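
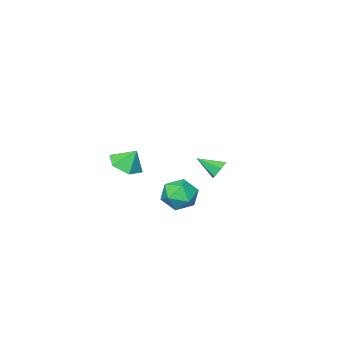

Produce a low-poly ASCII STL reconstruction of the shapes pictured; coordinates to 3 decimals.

solid 
facet normal -0.494 0.721 -0.486
outer loop
vertex -3.876 -1.417 -1.336
vertex -4.2 -1.206 -0.694
vertex -3.548 -0.9 -0.903
endloop
endfacet
facet normal 0.881 -0.201 -0.428
outer loop
vertex -3.876 -1.417 -1.336
vertex -3.548 -0.9 -0.903
vertex -3.4 -2.374 0.094
endloop
endfacet
facet normal -0.494 0.722 -0.485
outer loop
vertex -3.548 -0.9 -0.903
vertex -4.2 -1.206 -0.694
vertex -3.871 -0.689 -0.26
endloop
endfacet
facet normal 0.885 0.319 0.340
outer loop
vertex -3.548 -0.9 -0.903
vertex -3.871 -0.689 -0.26
vertex -3.4 -2.374 0.094
endloop
endfacet
facet normal -0.493 0.722 -0.486
outer loop
vertex -3.871 -0.689 -0.26
vertex -4.2 -1.206 -0.694
vertex -4.524 -0.994 -0.051
endloop
endfacet
facet normal 0.186 0.252 0.950
outer loop
vertex -3.871 -0.689 -0.26
vertex -4.524 -0.994 -0.051
vertex -3.4 -2.374 0.094
endloop
endfacet
facet normal -0.494 0.721 -0.486
outer loop
vertex -4.524 -0.994 -0.051
vertex -4.2 -1.206 -0.694
vertex -4.852 -1.511 -0.484
endloop
endfacet
facet normal -0.514 -0.335 0.790
outer loop
vertex -4.524 -0.994 -0.051
vertex -4.852 -1.511 -0.484
vertex -3.4 -2.374 0.094
endloop
endfacet
facet normal -0.494 0.721 -0.486
outer loop
vertex -4.852 -1.511 -0.484
vertex -4.2 -1.206 -0.694
vertex -4.528 -1.722 -1.127
endloop
endfacet
facet normal -0.517 -0.856 0.020
outer loop
vertex -4.852 -1.511 -0.484
vertex -4.528 -1.722 -1.127
vertex -3.4 -2.374 0.094
endloop
endfacet
facet normal -0.493 0.721 -0.486
outer loop
vertex -4.528 -1.722 -1.127
vertex -4.2 -1.206 -0.694
vertex -3.876 -1.417 -1.336
endloop
endfacet
facet normal 0.180 -0.789 -0.588
outer loop
vertex -4.528 -1.722 -1.127
vertex -3.876 -1.417 -1.336
vertex -3.4 -2.374 0.094
endloop
endfacet
facet normal -0.919 0.002 0.395
outer loop
vertex -0.275 1.568 0.082
vertex -0.535 0.552 -0.518
vertex -0.058 0.493 0.591
endloop
endfacet
facet normal -0.450 0.306 0.839
outer loop
vertex -0.275 1.568 0.082
vertex -0.058 0.493 0.591
vertex 0.75 1.387 0.698
endloop
endfacet
facet normal -0.148 0.855 0.497
outer loop
vertex -0.275 1.568 0.082
vertex 0.75 1.387 0.698
vertex 0.771 1.998 -0.346
endloop
endfacet
facet normal -0.430 0.889 -0.157
outer loop
vertex -0.275 1.568 0.082
vertex 0.771 1.998 -0.346
vertex -0.023 1.482 -1.097
endloop
endfacet
facet normal -0.906 0.362 -0.220
outer loop
vertex -0.275 1.568 0.082
vertex -0.023 1.482 -1.097
vertex -0.535 0.552 -0.518
endloop
endfacet
facet normal 0.061 -0.172 0.983
outer loop
vertex 0.75 1.387 0.698
vertex -0.058 0.493 0.591
vertex 1.123 0.258 0.477
endloop
endfacet
facet normal -0.698 -0.665 0.265
outer loop
vertex -0.058 0.493 0.591
vertex -0.535 0.552 -0.518
vertex 0.329 -0.258 -0.274
endloop
endfacet
facet normal -0.678 -0.081 -0.730
outer loop
vertex -0.535 0.552 -0.518
vertex -0.023 1.482 -1.097
vertex 0.35 0.353 -1.318
endloop
endfacet
facet normal 0.093 0.772 -0.629
outer loop
vertex -0.023 1.482 -1.097
vertex 0.771 1.998 -0.346
vertex 1.158 1.247 -1.211
endloop
endfacet
facet normal 0.550 0.716 0.430
outer loop
vertex 0.771 1.998 -0.346
vertex 0.75 1.387 0.698
vertex 1.635 1.188 -0.102
endloop
endfacet
facet normal 0.430 -0.889 0.157
outer loop
vertex 1.375 0.172 -0.702
vertex 1.123 0.258 0.477
vertex 0.329 -0.258 -0.274
endloop
endfacet
facet normal 0.148 -0.855 -0.497
outer loop
vertex 1.375 0.172 -0.702
vertex 0.329 -0.258 -0.274
vertex 0.35 0.353 -1.318
endloop
endfacet
facet normal 0.450 -0.306 -0.839
outer loop
vertex 1.375 0.172 -0.702
vertex 0.35 0.353 -1.318
vertex 1.158 1.247 -1.211
endloop
endfacet
facet normal 0.919 -0.002 -0.395
outer loop
vertex 1.375 0.172 -0.702
vertex 1.158 1.247 -1.211
vertex 1.635 1.188 -0.102
endloop
endfacet
facet normal 0.906 -0.362 0.220
outer loop
vertex 1.375 0.172 -0.702
vertex 1.635 1.188 -0.102
vertex 1.123 0.258 0.477
endloop
endfacet
facet normal -0.093 -0.772 0.629
outer loop
vertex 0.329 -0.258 -0.274
vertex 1.123 0.258 0.477
vertex -0.058 0.493 0.591
endloop
endfacet
facet normal -0.550 -0.716 -0.430
outer loop
vertex 0.35 0.353 -1.318
vertex 0.329 -0.258 -0.274
vertex -0.535 0.552 -0.518
endloop
endfacet
facet normal -0.061 0.172 -0.983
outer loop
vertex 1.158 1.247 -1.211
vertex 0.35 0.353 -1.318
vertex -0.023 1.482 -1.097
endloop
endfacet
facet normal 0.698 0.665 -0.265
outer loop
vertex 1.635 1.188 -0.102
vertex 1.158 1.247 -1.211
vertex 0.771 1.998 -0.346
endloop
endfacet
facet normal 0.678 0.081 0.730
outer loop
vertex 1.123 0.258 0.477
vertex 1.635 1.188 -0.102
vertex 0.75 1.387 0.698
endloop
endfacet
facet normal 0.257 -0.429 -0.866
outer loop
vertex 4.738 0.158 3.1
vertex 3.676 0.004 2.861
vertex 4.18 0.931 2.552
endloop
endfacet
facet normal 0.509 0.711 0.485
outer loop
vertex 4.738 0.158 3.1
vertex 4.18 0.931 2.552
vertex 3.344 0.556 3.979
endloop
endfacet
facet normal 0.257 -0.429 -0.866
outer loop
vertex 4.18 0.931 2.552
vertex 3.676 0.004 2.861
vertex 3.118 0.777 2.313
endloop
endfacet
facet normal -0.175 0.973 0.153
outer loop
vertex 4.18 0.931 2.552
vertex 3.118 0.777 2.313
vertex 3.344 0.556 3.979
endloop
endfacet
facet normal 0.257 -0.429 -0.866
outer loop
vertex 3.118 0.777 2.313
vertex 3.676 0.004 2.861
vertex 2.613 -0.15 2.622
endloop
endfacet
facet normal -0.837 0.516 0.182
outer loop
vertex 3.118 0.777 2.313
vertex 2.613 -0.15 2.622
vertex 3.344 0.556 3.979
endloop
endfacet
facet normal 0.257 -0.428 -0.866
outer loop
vertex 2.613 -0.15 2.622
vertex 3.676 0.004 2.861
vertex 3.171 -0.924 3.17
endloop
endfacet
facet normal -0.814 -0.202 0.544
outer loop
vertex 2.613 -0.15 2.622
vertex 3.171 -0.924 3.17
vertex 3.344 0.556 3.979
endloop
endfacet
facet normal 0.257 -0.428 -0.866
outer loop
vertex 3.171 -0.924 3.17
vertex 3.676 0.004 2.861
vertex 4.234 -0.77 3.409
endloop
endfacet
facet normal -0.130 -0.464 0.876
outer loop
vertex 3.171 -0.924 3.17
vertex 4.234 -0.77 3.409
vertex 3.344 0.556 3.979
endloop
endfacet
facet normal 0.257 -0.428 -0.866
outer loop
vertex 4.234 -0.77 3.409
vertex 3.676 0.004 2.861
vertex 4.738 0.158 3.1
endloop
endfacet
facet normal 0.532 -0.007 0.847
outer loop
vertex 4.234 -0.77 3.409
vertex 4.738 0.158 3.1
vertex 3.344 0.556 3.979
endloop
endfacet

endsolid


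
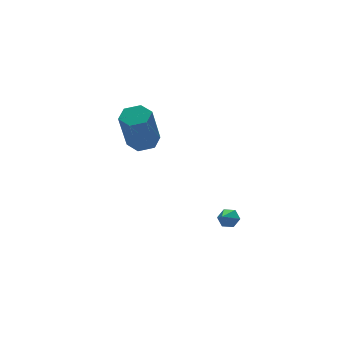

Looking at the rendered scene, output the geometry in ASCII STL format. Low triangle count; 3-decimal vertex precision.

solid 
facet normal 0.279 0.182 -0.943
outer loop
vertex 0.091 2.988 2.073
vertex -0.455 2.479 1.813
vertex -0.638 3.242 1.906
endloop
endfacet
facet normal 0.264 0.929 0.259
outer loop
vertex 0.091 2.988 2.073
vertex -0.638 3.242 1.906
vertex -0.519 2.589 4.128
endloop
endfacet
facet normal 0.266 0.929 0.259
outer loop
vertex -0.519 2.589 4.128
vertex -0.638 3.242 1.906
vertex -1.248 2.844 3.961
endloop
endfacet
facet normal -0.280 -0.183 0.942
outer loop
vertex -0.519 2.589 4.128
vertex -1.248 2.844 3.961
vertex -1.065 2.081 3.867
endloop
endfacet
facet normal 0.279 0.182 -0.943
outer loop
vertex -0.638 3.242 1.906
vertex -0.455 2.479 1.813
vertex -1.184 2.733 1.646
endloop
endfacet
facet normal -0.667 0.743 -0.054
outer loop
vertex -0.638 3.242 1.906
vertex -1.184 2.733 1.646
vertex -1.248 2.844 3.961
endloop
endfacet
facet normal -0.667 0.743 -0.054
outer loop
vertex -1.248 2.844 3.961
vertex -1.184 2.733 1.646
vertex -1.794 2.335 3.7
endloop
endfacet
facet normal -0.280 -0.183 0.942
outer loop
vertex -1.248 2.844 3.961
vertex -1.794 2.335 3.7
vertex -1.065 2.081 3.867
endloop
endfacet
facet normal 0.280 0.183 -0.942
outer loop
vertex -1.184 2.733 1.646
vertex -0.455 2.479 1.813
vertex -1.001 1.971 1.552
endloop
endfacet
facet normal -0.932 -0.185 -0.313
outer loop
vertex -1.184 2.733 1.646
vertex -1.001 1.971 1.552
vertex -1.794 2.335 3.7
endloop
endfacet
facet normal -0.932 -0.185 -0.313
outer loop
vertex -1.794 2.335 3.7
vertex -1.001 1.971 1.552
vertex -1.611 1.572 3.607
endloop
endfacet
facet normal -0.279 -0.182 0.943
outer loop
vertex -1.794 2.335 3.7
vertex -1.611 1.572 3.607
vertex -1.065 2.081 3.867
endloop
endfacet
facet normal 0.280 0.183 -0.942
outer loop
vertex -1.001 1.971 1.552
vertex -0.455 2.479 1.813
vertex -0.272 1.716 1.719
endloop
endfacet
facet normal -0.265 -0.929 -0.259
outer loop
vertex -1.001 1.971 1.552
vertex -0.272 1.716 1.719
vertex -1.611 1.572 3.607
endloop
endfacet
facet normal -0.265 -0.929 -0.258
outer loop
vertex -1.611 1.572 3.607
vertex -0.272 1.716 1.719
vertex -0.882 1.318 3.774
endloop
endfacet
facet normal -0.279 -0.182 0.943
outer loop
vertex -1.611 1.572 3.607
vertex -0.882 1.318 3.774
vertex -1.065 2.081 3.867
endloop
endfacet
facet normal 0.280 0.183 -0.942
outer loop
vertex -0.272 1.716 1.719
vertex -0.455 2.479 1.813
vertex 0.274 2.225 1.98
endloop
endfacet
facet normal 0.667 -0.743 0.054
outer loop
vertex -0.272 1.716 1.719
vertex 0.274 2.225 1.98
vertex -0.882 1.318 3.774
endloop
endfacet
facet normal 0.667 -0.743 0.054
outer loop
vertex -0.882 1.318 3.774
vertex 0.274 2.225 1.98
vertex -0.336 1.827 4.034
endloop
endfacet
facet normal -0.279 -0.182 0.943
outer loop
vertex -0.882 1.318 3.774
vertex -0.336 1.827 4.034
vertex -1.065 2.081 3.867
endloop
endfacet
facet normal 0.279 0.182 -0.943
outer loop
vertex 0.274 2.225 1.98
vertex -0.455 2.479 1.813
vertex 0.091 2.988 2.073
endloop
endfacet
facet normal 0.932 0.185 0.313
outer loop
vertex 0.274 2.225 1.98
vertex 0.091 2.988 2.073
vertex -0.336 1.827 4.034
endloop
endfacet
facet normal 0.932 0.185 0.313
outer loop
vertex -0.336 1.827 4.034
vertex 0.091 2.988 2.073
vertex -0.519 2.589 4.128
endloop
endfacet
facet normal -0.280 -0.183 0.942
outer loop
vertex -0.336 1.827 4.034
vertex -0.519 2.589 4.128
vertex -1.065 2.081 3.867
endloop
endfacet
facet normal 0.630 0.507 -0.588
outer loop
vertex 3.159 -0.193 -3.055
vertex 2.774 0.208 -3.122
vertex 3.142 0.24 -2.7
endloop
endfacet
facet normal 0.443 -0.558 0.702
outer loop
vertex 3.159 -0.193 -3.055
vertex 3.142 0.24 -2.7
vertex 2.106 -0.328 -2.498
endloop
endfacet
facet normal 0.630 0.507 -0.588
outer loop
vertex 3.142 0.24 -2.7
vertex 2.774 0.208 -3.122
vertex 2.757 0.641 -2.767
endloop
endfacet
facet normal 0.066 0.226 0.972
outer loop
vertex 3.142 0.24 -2.7
vertex 2.757 0.641 -2.767
vertex 2.106 -0.328 -2.498
endloop
endfacet
facet normal 0.631 0.506 -0.587
outer loop
vertex 2.757 0.641 -2.767
vertex 2.774 0.208 -3.122
vertex 2.39 0.61 -3.188
endloop
endfacet
facet normal -0.639 0.572 0.515
outer loop
vertex 2.757 0.641 -2.767
vertex 2.39 0.61 -3.188
vertex 2.106 -0.328 -2.498
endloop
endfacet
facet normal 0.631 0.506 -0.587
outer loop
vertex 2.39 0.61 -3.188
vertex 2.774 0.208 -3.122
vertex 2.407 0.177 -3.543
endloop
endfacet
facet normal -0.968 0.136 -0.213
outer loop
vertex 2.39 0.61 -3.188
vertex 2.407 0.177 -3.543
vertex 2.106 -0.328 -2.498
endloop
endfacet
facet normal 0.631 0.506 -0.588
outer loop
vertex 2.407 0.177 -3.543
vertex 2.774 0.208 -3.122
vertex 2.791 -0.224 -3.476
endloop
endfacet
facet normal -0.591 -0.646 -0.483
outer loop
vertex 2.407 0.177 -3.543
vertex 2.791 -0.224 -3.476
vertex 2.106 -0.328 -2.498
endloop
endfacet
facet normal 0.630 0.507 -0.588
outer loop
vertex 2.791 -0.224 -3.476
vertex 2.774 0.208 -3.122
vertex 3.159 -0.193 -3.055
endloop
endfacet
facet normal 0.114 -0.993 -0.026
outer loop
vertex 2.791 -0.224 -3.476
vertex 3.159 -0.193 -3.055
vertex 2.106 -0.328 -2.498
endloop
endfacet

endsolid


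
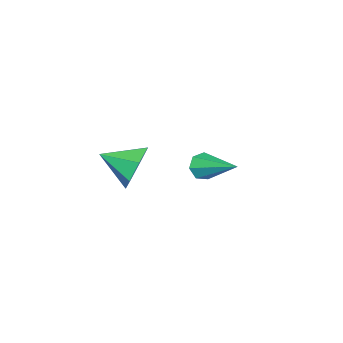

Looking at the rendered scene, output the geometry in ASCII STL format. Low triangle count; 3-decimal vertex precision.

solid 
facet normal -0.138 -0.905 -0.402
outer loop
vertex 0.03 -0.521 -1.68
vertex -0.19 -0.293 -2.118
vertex 0.328 -0.413 -2.025
endloop
endfacet
facet normal 0.768 -0.100 0.632
outer loop
vertex 0.03 -0.521 -1.68
vertex 0.328 -0.413 -2.025
vertex 0.05 1.273 -1.422
endloop
endfacet
facet normal -0.137 -0.905 -0.403
outer loop
vertex 0.328 -0.413 -2.025
vertex -0.19 -0.293 -2.118
vertex 0.237 -0.215 -2.439
endloop
endfacet
facet normal 0.972 0.202 -0.117
outer loop
vertex 0.328 -0.413 -2.025
vertex 0.237 -0.215 -2.439
vertex 0.05 1.273 -1.422
endloop
endfacet
facet normal -0.138 -0.905 -0.403
outer loop
vertex 0.237 -0.215 -2.439
vertex -0.19 -0.293 -2.118
vertex -0.176 -0.075 -2.612
endloop
endfacet
facet normal 0.474 0.537 -0.698
outer loop
vertex 0.237 -0.215 -2.439
vertex -0.176 -0.075 -2.612
vertex 0.05 1.273 -1.422
endloop
endfacet
facet normal -0.139 -0.904 -0.403
outer loop
vertex -0.176 -0.075 -2.612
vertex -0.19 -0.293 -2.118
vertex -0.599 -0.099 -2.412
endloop
endfacet
facet normal -0.354 0.652 -0.671
outer loop
vertex -0.176 -0.075 -2.612
vertex -0.599 -0.099 -2.412
vertex 0.05 1.273 -1.422
endloop
endfacet
facet normal -0.139 -0.904 -0.403
outer loop
vertex -0.599 -0.099 -2.412
vertex -0.19 -0.293 -2.118
vertex -0.714 -0.269 -1.991
endloop
endfacet
facet normal -0.886 0.460 -0.056
outer loop
vertex -0.599 -0.099 -2.412
vertex -0.714 -0.269 -1.991
vertex 0.05 1.273 -1.422
endloop
endfacet
facet normal -0.139 -0.905 -0.402
outer loop
vertex -0.714 -0.269 -1.991
vertex -0.19 -0.293 -2.118
vertex -0.434 -0.457 -1.665
endloop
endfacet
facet normal -0.723 0.106 0.682
outer loop
vertex -0.714 -0.269 -1.991
vertex -0.434 -0.457 -1.665
vertex 0.05 1.273 -1.422
endloop
endfacet
facet normal -0.138 -0.905 -0.402
outer loop
vertex -0.434 -0.457 -1.665
vertex -0.19 -0.293 -2.118
vertex 0.03 -0.521 -1.68
endloop
endfacet
facet normal 0.012 -0.142 0.990
outer loop
vertex -0.434 -0.457 -1.665
vertex 0.03 -0.521 -1.68
vertex 0.05 1.273 -1.422
endloop
endfacet
facet normal -0.459 0.820 -0.341
outer loop
vertex 4.041 0.352 -0.917
vertex 3.534 0.352 -0.235
vertex 4.288 0.732 -0.336
endloop
endfacet
facet normal 0.941 -0.232 -0.248
outer loop
vertex 4.041 0.352 -0.917
vertex 4.288 0.732 -0.336
vertex 4.086 -0.632 0.175
endloop
endfacet
facet normal -0.459 0.821 -0.341
outer loop
vertex 4.288 0.732 -0.336
vertex 3.534 0.352 -0.235
vertex 3.968 0.826 0.322
endloop
endfacet
facet normal 0.901 0.029 0.434
outer loop
vertex 4.288 0.732 -0.336
vertex 3.968 0.826 0.322
vertex 4.086 -0.632 0.175
endloop
endfacet
facet normal -0.459 0.821 -0.341
outer loop
vertex 3.968 0.826 0.322
vertex 3.534 0.352 -0.235
vertex 3.322 0.564 0.561
endloop
endfacet
facet normal 0.369 -0.064 0.927
outer loop
vertex 3.968 0.826 0.322
vertex 3.322 0.564 0.561
vertex 4.086 -0.632 0.175
endloop
endfacet
facet normal -0.459 0.820 -0.341
outer loop
vertex 3.322 0.564 0.561
vertex 3.534 0.352 -0.235
vertex 2.835 0.142 0.201
endloop
endfacet
facet normal -0.255 -0.441 0.861
outer loop
vertex 3.322 0.564 0.561
vertex 2.835 0.142 0.201
vertex 4.086 -0.632 0.175
endloop
endfacet
facet normal -0.460 0.820 -0.342
outer loop
vertex 2.835 0.142 0.201
vertex 3.534 0.352 -0.235
vertex 2.876 -0.122 -0.487
endloop
endfacet
facet normal -0.500 -0.818 0.284
outer loop
vertex 2.835 0.142 0.201
vertex 2.876 -0.122 -0.487
vertex 4.086 -0.632 0.175
endloop
endfacet
facet normal -0.460 0.820 -0.341
outer loop
vertex 2.876 -0.122 -0.487
vertex 3.534 0.352 -0.235
vertex 3.412 -0.028 -0.985
endloop
endfacet
facet normal -0.183 -0.912 -0.369
outer loop
vertex 2.876 -0.122 -0.487
vertex 3.412 -0.028 -0.985
vertex 4.086 -0.632 0.175
endloop
endfacet
facet normal -0.459 0.820 -0.341
outer loop
vertex 3.412 -0.028 -0.985
vertex 3.534 0.352 -0.235
vertex 4.041 0.352 -0.917
endloop
endfacet
facet normal 0.459 -0.651 -0.605
outer loop
vertex 3.412 -0.028 -0.985
vertex 4.041 0.352 -0.917
vertex 4.086 -0.632 0.175
endloop
endfacet

endsolid


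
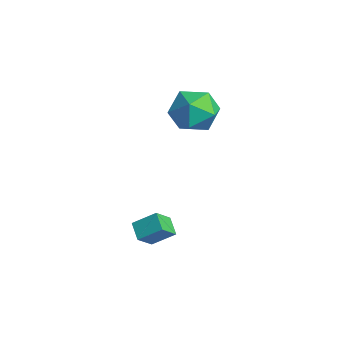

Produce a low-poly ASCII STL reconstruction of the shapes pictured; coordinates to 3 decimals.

solid 
facet normal -0.885 0.100 0.455
outer loop
vertex 0.264 -0.512 -2.772
vertex -0.058 0.266 -3.57
vertex -0.203 -1.431 -3.478
endloop
endfacet
facet normal 0.278 -0.670 0.688
outer loop
vertex 0.638 -1.526 -3.91
vertex 0.264 -0.512 -2.772
vertex -0.203 -1.431 -3.478
endloop
endfacet
facet normal -0.885 0.100 0.454
outer loop
vertex -0.203 -1.431 -3.478
vertex -0.058 0.266 -3.57
vertex -0.525 -0.653 -4.277
endloop
endfacet
facet normal -0.374 -0.735 -0.565
outer loop
vertex -0.525 -0.653 -4.277
vertex 0.638 -1.526 -3.91
vertex -0.203 -1.431 -3.478
endloop
endfacet
facet normal 0.374 0.735 0.566
outer loop
vertex 0.264 -0.512 -2.772
vertex 0.783 0.171 -4.002
vertex -0.058 0.266 -3.57
endloop
endfacet
facet normal 0.277 -0.670 0.688
outer loop
vertex 1.105 -0.607 -3.203
vertex 0.264 -0.512 -2.772
vertex 0.638 -1.526 -3.91
endloop
endfacet
facet normal 0.373 0.735 0.566
outer loop
vertex 1.105 -0.607 -3.203
vertex 0.783 0.171 -4.002
vertex 0.264 -0.512 -2.772
endloop
endfacet
facet normal -0.278 0.670 -0.688
outer loop
vertex -0.058 0.266 -3.57
vertex 0.783 0.171 -4.002
vertex -0.525 -0.653 -4.277
endloop
endfacet
facet normal -0.373 -0.735 -0.566
outer loop
vertex 0.316 -0.748 -4.708
vertex 0.638 -1.526 -3.91
vertex -0.525 -0.653 -4.277
endloop
endfacet
facet normal -0.277 0.670 -0.689
outer loop
vertex -0.525 -0.653 -4.277
vertex 0.783 0.171 -4.002
vertex 0.316 -0.748 -4.708
endloop
endfacet
facet normal 0.885 -0.100 -0.455
outer loop
vertex 0.316 -0.748 -4.708
vertex 1.105 -0.607 -3.203
vertex 0.638 -1.526 -3.91
endloop
endfacet
facet normal 0.885 -0.101 -0.455
outer loop
vertex 0.783 0.171 -4.002
vertex 1.105 -0.607 -3.203
vertex 0.316 -0.748 -4.708
endloop
endfacet
facet normal 0.008 -0.078 0.997
outer loop
vertex -2.008 2.929 2.417
vertex -2.732 1.898 2.342
vertex -1.475 1.789 2.323
endloop
endfacet
facet normal 0.611 0.223 0.760
outer loop
vertex -2.008 2.929 2.417
vertex -1.475 1.789 2.323
vertex -1.01 2.76 1.664
endloop
endfacet
facet normal 0.434 0.810 0.394
outer loop
vertex -2.008 2.929 2.417
vertex -1.01 2.76 1.664
vertex -1.979 3.468 1.276
endloop
endfacet
facet normal -0.276 0.872 0.405
outer loop
vertex -2.008 2.929 2.417
vertex -1.979 3.468 1.276
vertex -3.044 2.936 1.695
endloop
endfacet
facet normal -0.540 0.322 0.778
outer loop
vertex -2.008 2.929 2.417
vertex -3.044 2.936 1.695
vertex -2.732 1.898 2.342
endloop
endfacet
facet normal 0.922 -0.232 0.308
outer loop
vertex -1.01 2.76 1.664
vertex -1.475 1.789 2.323
vertex -1.116 1.624 1.125
endloop
endfacet
facet normal -0.052 -0.720 0.692
outer loop
vertex -1.475 1.789 2.323
vertex -2.732 1.898 2.342
vertex -2.181 1.092 1.544
endloop
endfacet
facet normal -0.939 -0.072 0.337
outer loop
vertex -2.732 1.898 2.342
vertex -3.044 2.936 1.695
vertex -3.15 1.8 1.156
endloop
endfacet
facet normal -0.512 0.816 -0.266
outer loop
vertex -3.044 2.936 1.695
vertex -1.979 3.468 1.276
vertex -2.685 2.771 0.497
endloop
endfacet
facet normal 0.637 0.717 -0.284
outer loop
vertex -1.979 3.468 1.276
vertex -1.01 2.76 1.664
vertex -1.428 2.662 0.478
endloop
endfacet
facet normal 0.276 -0.872 -0.405
outer loop
vertex -2.152 1.631 0.403
vertex -1.116 1.624 1.125
vertex -2.181 1.092 1.544
endloop
endfacet
facet normal -0.434 -0.810 -0.394
outer loop
vertex -2.152 1.631 0.403
vertex -2.181 1.092 1.544
vertex -3.15 1.8 1.156
endloop
endfacet
facet normal -0.611 -0.223 -0.760
outer loop
vertex -2.152 1.631 0.403
vertex -3.15 1.8 1.156
vertex -2.685 2.771 0.497
endloop
endfacet
facet normal -0.008 0.078 -0.997
outer loop
vertex -2.152 1.631 0.403
vertex -2.685 2.771 0.497
vertex -1.428 2.662 0.478
endloop
endfacet
facet normal 0.540 -0.322 -0.778
outer loop
vertex -2.152 1.631 0.403
vertex -1.428 2.662 0.478
vertex -1.116 1.624 1.125
endloop
endfacet
facet normal 0.512 -0.816 0.266
outer loop
vertex -2.181 1.092 1.544
vertex -1.116 1.624 1.125
vertex -1.475 1.789 2.323
endloop
endfacet
facet normal -0.637 -0.717 0.284
outer loop
vertex -3.15 1.8 1.156
vertex -2.181 1.092 1.544
vertex -2.732 1.898 2.342
endloop
endfacet
facet normal -0.922 0.232 -0.308
outer loop
vertex -2.685 2.771 0.497
vertex -3.15 1.8 1.156
vertex -3.044 2.936 1.695
endloop
endfacet
facet normal 0.052 0.720 -0.692
outer loop
vertex -1.428 2.662 0.478
vertex -2.685 2.771 0.497
vertex -1.979 3.468 1.276
endloop
endfacet
facet normal 0.939 0.072 -0.337
outer loop
vertex -1.116 1.624 1.125
vertex -1.428 2.662 0.478
vertex -1.01 2.76 1.664
endloop
endfacet

endsolid


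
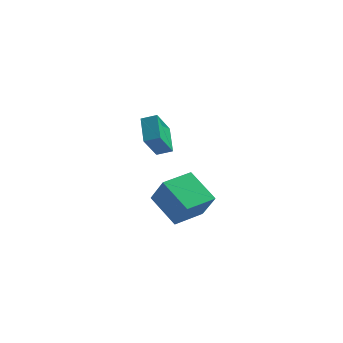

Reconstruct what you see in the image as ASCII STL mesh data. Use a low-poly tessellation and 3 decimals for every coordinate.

solid 
facet normal -0.927 -0.156 -0.341
outer loop
vertex -2.329 3.194 1.454
vertex -1.987 4.18 0.074
vertex -1.823 1.911 0.663
endloop
endfacet
facet normal -0.198 -0.570 0.798
outer loop
vertex -1.053 2.04 0.946
vertex -2.329 3.194 1.454
vertex -1.823 1.911 0.663
endloop
endfacet
facet normal -0.927 -0.156 -0.341
outer loop
vertex -1.823 1.911 0.663
vertex -1.987 4.18 0.074
vertex -1.481 2.897 -0.717
endloop
endfacet
facet normal 0.318 -0.807 -0.498
outer loop
vertex -1.481 2.897 -0.717
vertex -1.053 2.04 0.946
vertex -1.823 1.911 0.663
endloop
endfacet
facet normal -0.318 0.807 0.498
outer loop
vertex -2.329 3.194 1.454
vertex -1.217 4.309 0.357
vertex -1.987 4.18 0.074
endloop
endfacet
facet normal -0.198 -0.570 0.798
outer loop
vertex -1.559 3.323 1.737
vertex -2.329 3.194 1.454
vertex -1.053 2.04 0.946
endloop
endfacet
facet normal -0.318 0.807 0.498
outer loop
vertex -1.559 3.323 1.737
vertex -1.217 4.309 0.357
vertex -2.329 3.194 1.454
endloop
endfacet
facet normal 0.198 0.570 -0.798
outer loop
vertex -1.987 4.18 0.074
vertex -1.217 4.309 0.357
vertex -1.481 2.897 -0.717
endloop
endfacet
facet normal 0.318 -0.807 -0.498
outer loop
vertex -0.711 3.026 -0.434
vertex -1.053 2.04 0.946
vertex -1.481 2.897 -0.717
endloop
endfacet
facet normal 0.198 0.570 -0.798
outer loop
vertex -1.481 2.897 -0.717
vertex -1.217 4.309 0.357
vertex -0.711 3.026 -0.434
endloop
endfacet
facet normal 0.927 0.156 0.341
outer loop
vertex -0.711 3.026 -0.434
vertex -1.559 3.323 1.737
vertex -1.053 2.04 0.946
endloop
endfacet
facet normal 0.927 0.156 0.341
outer loop
vertex -1.217 4.309 0.357
vertex -1.559 3.323 1.737
vertex -0.711 3.026 -0.434
endloop
endfacet
facet normal -0.429 0.305 -0.850
outer loop
vertex -0.384 -1.981 -0.73
vertex 0.539 -0.602 -0.701
vertex 0.961 -2.861 -1.725
endloop
endfacet
facet normal -0.556 -0.831 -0.017
outer loop
vertex 1.661 -3.358 -0.339
vertex -0.384 -1.981 -0.73
vertex 0.961 -2.861 -1.725
endloop
endfacet
facet normal -0.429 0.305 -0.850
outer loop
vertex 0.961 -2.861 -1.725
vertex 0.539 -0.602 -0.701
vertex 1.884 -1.481 -1.696
endloop
endfacet
facet normal 0.712 -0.465 -0.526
outer loop
vertex 1.884 -1.481 -1.696
vertex 1.661 -3.358 -0.339
vertex 0.961 -2.861 -1.725
endloop
endfacet
facet normal -0.712 0.465 0.526
outer loop
vertex -0.384 -1.981 -0.73
vertex 1.239 -1.099 0.685
vertex 0.539 -0.602 -0.701
endloop
endfacet
facet normal -0.556 -0.831 -0.018
outer loop
vertex 0.316 -2.479 0.656
vertex -0.384 -1.981 -0.73
vertex 1.661 -3.358 -0.339
endloop
endfacet
facet normal -0.712 0.465 0.527
outer loop
vertex 0.316 -2.479 0.656
vertex 1.239 -1.099 0.685
vertex -0.384 -1.981 -0.73
endloop
endfacet
facet normal 0.556 0.831 0.017
outer loop
vertex 0.539 -0.602 -0.701
vertex 1.239 -1.099 0.685
vertex 1.884 -1.481 -1.696
endloop
endfacet
facet normal 0.712 -0.465 -0.527
outer loop
vertex 2.584 -1.979 -0.31
vertex 1.661 -3.358 -0.339
vertex 1.884 -1.481 -1.696
endloop
endfacet
facet normal 0.556 0.831 0.017
outer loop
vertex 1.884 -1.481 -1.696
vertex 1.239 -1.099 0.685
vertex 2.584 -1.979 -0.31
endloop
endfacet
facet normal 0.429 -0.305 0.850
outer loop
vertex 2.584 -1.979 -0.31
vertex 0.316 -2.479 0.656
vertex 1.661 -3.358 -0.339
endloop
endfacet
facet normal 0.429 -0.305 0.850
outer loop
vertex 1.239 -1.099 0.685
vertex 0.316 -2.479 0.656
vertex 2.584 -1.979 -0.31
endloop
endfacet

endsolid


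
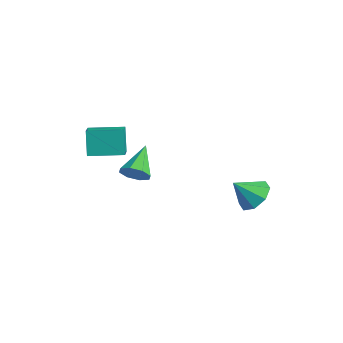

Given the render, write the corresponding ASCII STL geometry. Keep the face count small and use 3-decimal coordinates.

solid 
facet normal -0.802 0.447 -0.396
outer loop
vertex -3.954 -3.826 0.038
vertex -3.212 -2.422 0.12
vertex -3.462 -4.016 -1.172
endloop
endfacet
facet normal -0.466 -0.883 -0.051
outer loop
vertex -2.668 -4.458 -0.78
vertex -3.954 -3.826 0.038
vertex -3.462 -4.016 -1.172
endloop
endfacet
facet normal -0.803 0.446 -0.395
outer loop
vertex -3.462 -4.016 -1.172
vertex -3.212 -2.422 0.12
vertex -2.721 -2.611 -1.09
endloop
endfacet
facet normal 0.373 -0.143 -0.917
outer loop
vertex -2.721 -2.611 -1.09
vertex -2.668 -4.458 -0.78
vertex -3.462 -4.016 -1.172
endloop
endfacet
facet normal -0.373 0.143 0.917
outer loop
vertex -3.954 -3.826 0.038
vertex -2.418 -2.864 0.512
vertex -3.212 -2.422 0.12
endloop
endfacet
facet normal -0.467 -0.883 -0.051
outer loop
vertex -3.159 -4.269 0.43
vertex -3.954 -3.826 0.038
vertex -2.668 -4.458 -0.78
endloop
endfacet
facet normal -0.372 0.143 0.917
outer loop
vertex -3.159 -4.269 0.43
vertex -2.418 -2.864 0.512
vertex -3.954 -3.826 0.038
endloop
endfacet
facet normal 0.466 0.883 0.051
outer loop
vertex -3.212 -2.422 0.12
vertex -2.418 -2.864 0.512
vertex -2.721 -2.611 -1.09
endloop
endfacet
facet normal 0.372 -0.143 -0.917
outer loop
vertex -1.926 -3.054 -0.698
vertex -2.668 -4.458 -0.78
vertex -2.721 -2.611 -1.09
endloop
endfacet
facet normal 0.467 0.883 0.051
outer loop
vertex -2.721 -2.611 -1.09
vertex -2.418 -2.864 0.512
vertex -1.926 -3.054 -0.698
endloop
endfacet
facet normal 0.802 -0.447 0.395
outer loop
vertex -1.926 -3.054 -0.698
vertex -3.159 -4.269 0.43
vertex -2.668 -4.458 -0.78
endloop
endfacet
facet normal 0.802 -0.446 0.396
outer loop
vertex -2.418 -2.864 0.512
vertex -3.159 -4.269 0.43
vertex -1.926 -3.054 -0.698
endloop
endfacet
facet normal 0.601 -0.604 -0.523
outer loop
vertex -2.673 -2.486 -2.142
vertex -2.883 -2.16 -2.76
vertex -2.35 -2.05 -2.274
endloop
endfacet
facet normal 0.294 0.071 0.953
outer loop
vertex -2.673 -2.486 -2.142
vertex -2.35 -2.05 -2.274
vertex -3.917 -1.12 -1.86
endloop
endfacet
facet normal 0.601 -0.605 -0.522
outer loop
vertex -2.35 -2.05 -2.274
vertex -2.883 -2.16 -2.76
vertex -2.339 -1.679 -2.691
endloop
endfacet
facet normal 0.525 0.629 0.573
outer loop
vertex -2.35 -2.05 -2.274
vertex -2.339 -1.679 -2.691
vertex -3.917 -1.12 -1.86
endloop
endfacet
facet normal 0.601 -0.604 -0.524
outer loop
vertex -2.339 -1.679 -2.691
vertex -2.883 -2.16 -2.76
vertex -2.647 -1.589 -3.148
endloop
endfacet
facet normal 0.320 0.947 -0.029
outer loop
vertex -2.339 -1.679 -2.691
vertex -2.647 -1.589 -3.148
vertex -3.917 -1.12 -1.86
endloop
endfacet
facet normal 0.600 -0.604 -0.525
outer loop
vertex -2.647 -1.589 -3.148
vertex -2.883 -2.16 -2.76
vertex -3.094 -1.833 -3.378
endloop
endfacet
facet normal -0.200 0.841 -0.503
outer loop
vertex -2.647 -1.589 -3.148
vertex -3.094 -1.833 -3.378
vertex -3.917 -1.12 -1.86
endloop
endfacet
facet normal 0.601 -0.604 -0.524
outer loop
vertex -3.094 -1.833 -3.378
vertex -2.883 -2.16 -2.76
vertex -3.417 -2.269 -3.246
endloop
endfacet
facet normal -0.733 0.370 -0.571
outer loop
vertex -3.094 -1.833 -3.378
vertex -3.417 -2.269 -3.246
vertex -3.917 -1.12 -1.86
endloop
endfacet
facet normal 0.600 -0.605 -0.524
outer loop
vertex -3.417 -2.269 -3.246
vertex -2.883 -2.16 -2.76
vertex -3.428 -2.641 -2.829
endloop
endfacet
facet normal -0.963 -0.187 -0.192
outer loop
vertex -3.417 -2.269 -3.246
vertex -3.428 -2.641 -2.829
vertex -3.917 -1.12 -1.86
endloop
endfacet
facet normal 0.600 -0.605 -0.524
outer loop
vertex -3.428 -2.641 -2.829
vertex -2.883 -2.16 -2.76
vertex -3.12 -2.731 -2.372
endloop
endfacet
facet normal -0.758 -0.506 0.411
outer loop
vertex -3.428 -2.641 -2.829
vertex -3.12 -2.731 -2.372
vertex -3.917 -1.12 -1.86
endloop
endfacet
facet normal 0.601 -0.605 -0.523
outer loop
vertex -3.12 -2.731 -2.372
vertex -2.883 -2.16 -2.76
vertex -2.673 -2.486 -2.142
endloop
endfacet
facet normal -0.237 -0.399 0.886
outer loop
vertex -3.12 -2.731 -2.372
vertex -2.673 -2.486 -2.142
vertex -3.917 -1.12 -1.86
endloop
endfacet
facet normal 0.205 0.680 -0.704
outer loop
vertex 0.677 2.464 -2.898
vertex 0.246 1.962 -3.508
vertex 0.008 2.62 -2.942
endloop
endfacet
facet normal -0.010 0.231 0.973
outer loop
vertex 0.677 2.464 -2.898
vertex 0.008 2.62 -2.942
vertex -0.026 1.058 -2.572
endloop
endfacet
facet normal 0.206 0.680 -0.704
outer loop
vertex 0.008 2.62 -2.942
vertex 0.246 1.962 -3.508
vertex -0.522 2.391 -3.318
endloop
endfacet
facet normal -0.622 0.193 0.759
outer loop
vertex 0.008 2.62 -2.942
vertex -0.522 2.391 -3.318
vertex -0.026 1.058 -2.572
endloop
endfacet
facet normal 0.205 0.679 -0.705
outer loop
vertex -0.522 2.391 -3.318
vertex 0.246 1.962 -3.508
vertex -0.602 1.91 -3.805
endloop
endfacet
facet normal -0.933 -0.168 0.319
outer loop
vertex -0.522 2.391 -3.318
vertex -0.602 1.91 -3.805
vertex -0.026 1.058 -2.572
endloop
endfacet
facet normal 0.205 0.680 -0.704
outer loop
vertex -0.602 1.91 -3.805
vertex 0.246 1.962 -3.508
vertex -0.185 1.46 -4.118
endloop
endfacet
facet normal -0.761 -0.643 -0.089
outer loop
vertex -0.602 1.91 -3.805
vertex -0.185 1.46 -4.118
vertex -0.026 1.058 -2.572
endloop
endfacet
facet normal 0.205 0.680 -0.704
outer loop
vertex -0.185 1.46 -4.118
vertex 0.246 1.962 -3.508
vertex 0.485 1.304 -4.074
endloop
endfacet
facet normal -0.207 -0.952 -0.226
outer loop
vertex -0.185 1.46 -4.118
vertex 0.485 1.304 -4.074
vertex -0.026 1.058 -2.572
endloop
endfacet
facet normal 0.204 0.680 -0.704
outer loop
vertex 0.485 1.304 -4.074
vertex 0.246 1.962 -3.508
vertex 1.014 1.534 -3.699
endloop
endfacet
facet normal 0.406 -0.914 -0.012
outer loop
vertex 0.485 1.304 -4.074
vertex 1.014 1.534 -3.699
vertex -0.026 1.058 -2.572
endloop
endfacet
facet normal 0.205 0.681 -0.703
outer loop
vertex 1.014 1.534 -3.699
vertex 0.246 1.962 -3.508
vertex 1.094 2.014 -3.211
endloop
endfacet
facet normal 0.716 -0.553 0.427
outer loop
vertex 1.014 1.534 -3.699
vertex 1.094 2.014 -3.211
vertex -0.026 1.058 -2.572
endloop
endfacet
facet normal 0.205 0.680 -0.704
outer loop
vertex 1.094 2.014 -3.211
vertex 0.246 1.962 -3.508
vertex 0.677 2.464 -2.898
endloop
endfacet
facet normal 0.543 -0.078 0.836
outer loop
vertex 1.094 2.014 -3.211
vertex 0.677 2.464 -2.898
vertex -0.026 1.058 -2.572
endloop
endfacet

endsolid


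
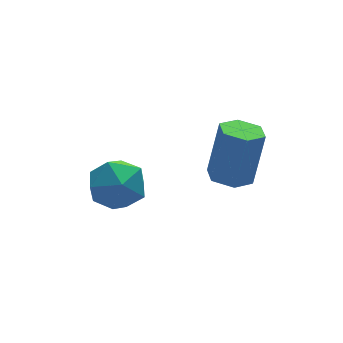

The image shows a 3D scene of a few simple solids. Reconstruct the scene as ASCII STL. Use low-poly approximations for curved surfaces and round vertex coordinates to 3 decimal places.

solid 
facet normal -0.250 -0.103 -0.963
outer loop
vertex 3.507 -1.074 -2.275
vertex 2.773 -1.236 -2.067
vertex 2.985 -0.498 -2.201
endloop
endfacet
facet normal 0.700 0.667 -0.254
outer loop
vertex 3.507 -1.074 -2.275
vertex 2.985 -0.498 -2.201
vertex 4.021 -0.861 -0.302
endloop
endfacet
facet normal 0.701 0.666 -0.255
outer loop
vertex 4.021 -0.861 -0.302
vertex 2.985 -0.498 -2.201
vertex 3.5 -0.285 -0.228
endloop
endfacet
facet normal 0.251 0.103 0.962
outer loop
vertex 4.021 -0.861 -0.302
vertex 3.5 -0.285 -0.228
vertex 3.287 -1.024 -0.093
endloop
endfacet
facet normal -0.250 -0.103 -0.963
outer loop
vertex 2.985 -0.498 -2.201
vertex 2.773 -1.236 -2.067
vertex 2.252 -0.661 -1.993
endloop
endfacet
facet normal -0.229 0.972 -0.045
outer loop
vertex 2.985 -0.498 -2.201
vertex 2.252 -0.661 -1.993
vertex 3.5 -0.285 -0.228
endloop
endfacet
facet normal -0.229 0.972 -0.045
outer loop
vertex 3.5 -0.285 -0.228
vertex 2.252 -0.661 -1.993
vertex 2.766 -0.448 -0.02
endloop
endfacet
facet normal 0.250 0.104 0.963
outer loop
vertex 3.5 -0.285 -0.228
vertex 2.766 -0.448 -0.02
vertex 3.287 -1.024 -0.093
endloop
endfacet
facet normal -0.251 -0.104 -0.962
outer loop
vertex 2.252 -0.661 -1.993
vertex 2.773 -1.236 -2.067
vertex 2.039 -1.399 -1.858
endloop
endfacet
facet normal -0.929 0.306 0.209
outer loop
vertex 2.252 -0.661 -1.993
vertex 2.039 -1.399 -1.858
vertex 2.766 -0.448 -0.02
endloop
endfacet
facet normal -0.929 0.306 0.209
outer loop
vertex 2.766 -0.448 -0.02
vertex 2.039 -1.399 -1.858
vertex 2.553 -1.186 0.115
endloop
endfacet
facet normal 0.250 0.104 0.963
outer loop
vertex 2.766 -0.448 -0.02
vertex 2.553 -1.186 0.115
vertex 3.287 -1.024 -0.093
endloop
endfacet
facet normal -0.251 -0.103 -0.962
outer loop
vertex 2.039 -1.399 -1.858
vertex 2.773 -1.236 -2.067
vertex 2.56 -1.975 -1.932
endloop
endfacet
facet normal -0.701 -0.667 0.255
outer loop
vertex 2.039 -1.399 -1.858
vertex 2.56 -1.975 -1.932
vertex 2.553 -1.186 0.115
endloop
endfacet
facet normal -0.700 -0.667 0.255
outer loop
vertex 2.553 -1.186 0.115
vertex 2.56 -1.975 -1.932
vertex 3.075 -1.762 0.041
endloop
endfacet
facet normal 0.250 0.103 0.963
outer loop
vertex 2.553 -1.186 0.115
vertex 3.075 -1.762 0.041
vertex 3.287 -1.024 -0.093
endloop
endfacet
facet normal -0.250 -0.104 -0.963
outer loop
vertex 2.56 -1.975 -1.932
vertex 2.773 -1.236 -2.067
vertex 3.294 -1.812 -2.14
endloop
endfacet
facet normal 0.229 -0.972 0.045
outer loop
vertex 2.56 -1.975 -1.932
vertex 3.294 -1.812 -2.14
vertex 3.075 -1.762 0.041
endloop
endfacet
facet normal 0.229 -0.972 0.045
outer loop
vertex 3.075 -1.762 0.041
vertex 3.294 -1.812 -2.14
vertex 3.808 -1.599 -0.167
endloop
endfacet
facet normal 0.250 0.103 0.963
outer loop
vertex 3.075 -1.762 0.041
vertex 3.808 -1.599 -0.167
vertex 3.287 -1.024 -0.093
endloop
endfacet
facet normal -0.250 -0.104 -0.963
outer loop
vertex 3.294 -1.812 -2.14
vertex 2.773 -1.236 -2.067
vertex 3.507 -1.074 -2.275
endloop
endfacet
facet normal 0.929 -0.306 -0.209
outer loop
vertex 3.294 -1.812 -2.14
vertex 3.507 -1.074 -2.275
vertex 3.808 -1.599 -0.167
endloop
endfacet
facet normal 0.929 -0.306 -0.209
outer loop
vertex 3.808 -1.599 -0.167
vertex 3.507 -1.074 -2.275
vertex 4.021 -0.861 -0.302
endloop
endfacet
facet normal 0.251 0.104 0.962
outer loop
vertex 3.808 -1.599 -0.167
vertex 4.021 -0.861 -0.302
vertex 3.287 -1.024 -0.093
endloop
endfacet
facet normal 0.441 0.381 0.813
outer loop
vertex 0.206 1.474 -2.479
vertex -0.496 0.914 -1.836
vertex 0.461 0.455 -2.14
endloop
endfacet
facet normal 0.906 0.319 0.277
outer loop
vertex 0.206 1.474 -2.479
vertex 0.461 0.455 -2.14
vertex 0.672 0.759 -3.18
endloop
endfacet
facet normal 0.660 0.699 -0.275
outer loop
vertex 0.206 1.474 -2.479
vertex 0.672 0.759 -3.18
vertex -0.156 1.407 -3.52
endloop
endfacet
facet normal 0.041 0.996 -0.078
outer loop
vertex 0.206 1.474 -2.479
vertex -0.156 1.407 -3.52
vertex -0.877 1.502 -2.689
endloop
endfacet
facet normal -0.094 0.799 0.593
outer loop
vertex 0.206 1.474 -2.479
vertex -0.877 1.502 -2.689
vertex -0.496 0.914 -1.836
endloop
endfacet
facet normal 0.927 -0.367 0.081
outer loop
vertex 0.672 0.759 -3.18
vertex 0.461 0.455 -2.14
vertex 0.257 -0.242 -2.971
endloop
endfacet
facet normal 0.173 -0.266 0.948
outer loop
vertex 0.461 0.455 -2.14
vertex -0.496 0.914 -1.836
vertex -0.464 -0.147 -2.14
endloop
endfacet
facet normal -0.693 0.411 0.593
outer loop
vertex -0.496 0.914 -1.836
vertex -0.877 1.502 -2.689
vertex -1.292 0.501 -2.48
endloop
endfacet
facet normal -0.474 0.728 -0.495
outer loop
vertex -0.877 1.502 -2.689
vertex -0.156 1.407 -3.52
vertex -1.081 0.805 -3.52
endloop
endfacet
facet normal 0.528 0.249 -0.812
outer loop
vertex -0.156 1.407 -3.52
vertex 0.672 0.759 -3.18
vertex -0.124 0.346 -3.824
endloop
endfacet
facet normal -0.041 -0.996 0.078
outer loop
vertex -0.826 -0.214 -3.181
vertex 0.257 -0.242 -2.971
vertex -0.464 -0.147 -2.14
endloop
endfacet
facet normal -0.660 -0.699 0.275
outer loop
vertex -0.826 -0.214 -3.181
vertex -0.464 -0.147 -2.14
vertex -1.292 0.501 -2.48
endloop
endfacet
facet normal -0.906 -0.319 -0.277
outer loop
vertex -0.826 -0.214 -3.181
vertex -1.292 0.501 -2.48
vertex -1.081 0.805 -3.52
endloop
endfacet
facet normal -0.441 -0.381 -0.813
outer loop
vertex -0.826 -0.214 -3.181
vertex -1.081 0.805 -3.52
vertex -0.124 0.346 -3.824
endloop
endfacet
facet normal 0.094 -0.799 -0.593
outer loop
vertex -0.826 -0.214 -3.181
vertex -0.124 0.346 -3.824
vertex 0.257 -0.242 -2.971
endloop
endfacet
facet normal 0.474 -0.728 0.495
outer loop
vertex -0.464 -0.147 -2.14
vertex 0.257 -0.242 -2.971
vertex 0.461 0.455 -2.14
endloop
endfacet
facet normal -0.528 -0.249 0.812
outer loop
vertex -1.292 0.501 -2.48
vertex -0.464 -0.147 -2.14
vertex -0.496 0.914 -1.836
endloop
endfacet
facet normal -0.927 0.367 -0.081
outer loop
vertex -1.081 0.805 -3.52
vertex -1.292 0.501 -2.48
vertex -0.877 1.502 -2.689
endloop
endfacet
facet normal -0.173 0.266 -0.948
outer loop
vertex -0.124 0.346 -3.824
vertex -1.081 0.805 -3.52
vertex -0.156 1.407 -3.52
endloop
endfacet
facet normal 0.693 -0.411 -0.593
outer loop
vertex 0.257 -0.242 -2.971
vertex -0.124 0.346 -3.824
vertex 0.672 0.759 -3.18
endloop
endfacet

endsolid


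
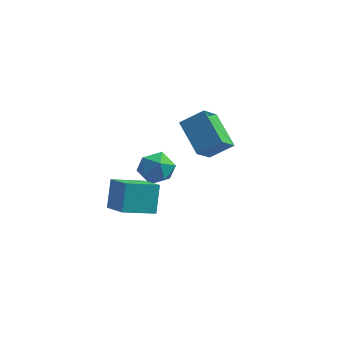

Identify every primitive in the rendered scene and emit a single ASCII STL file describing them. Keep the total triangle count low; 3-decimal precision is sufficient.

solid 
facet normal -0.932 0.254 0.260
outer loop
vertex -1.009 3.17 -3.69
vertex -1.314 2.405 -4.036
vertex -1.065 2.44 -3.178
endloop
endfacet
facet normal -0.456 0.534 0.712
outer loop
vertex -1.009 3.17 -3.69
vertex -1.065 2.44 -3.178
vertex -0.35 2.972 -3.119
endloop
endfacet
facet normal -0.007 0.942 0.335
outer loop
vertex -1.009 3.17 -3.69
vertex -0.35 2.972 -3.119
vertex -0.156 3.266 -3.941
endloop
endfacet
facet normal -0.206 0.914 -0.349
outer loop
vertex -1.009 3.17 -3.69
vertex -0.156 3.266 -3.941
vertex -0.752 2.916 -4.507
endloop
endfacet
facet normal -0.777 0.489 -0.396
outer loop
vertex -1.009 3.17 -3.69
vertex -0.752 2.916 -4.507
vertex -1.314 2.405 -4.036
endloop
endfacet
facet normal -0.080 -0.002 0.997
outer loop
vertex -0.35 2.972 -3.119
vertex -1.065 2.44 -3.178
vertex -0.248 2.084 -3.113
endloop
endfacet
facet normal -0.850 -0.454 0.265
outer loop
vertex -1.065 2.44 -3.178
vertex -1.314 2.405 -4.036
vertex -0.844 1.734 -3.679
endloop
endfacet
facet normal -0.600 -0.074 -0.797
outer loop
vertex -1.314 2.405 -4.036
vertex -0.752 2.916 -4.507
vertex -0.65 2.028 -4.501
endloop
endfacet
facet normal 0.324 0.613 -0.721
outer loop
vertex -0.752 2.916 -4.507
vertex -0.156 3.266 -3.941
vertex 0.065 2.56 -4.442
endloop
endfacet
facet normal 0.645 0.658 0.388
outer loop
vertex -0.156 3.266 -3.941
vertex -0.35 2.972 -3.119
vertex 0.314 2.595 -3.584
endloop
endfacet
facet normal 0.206 -0.914 0.349
outer loop
vertex 0.009 1.83 -3.93
vertex -0.248 2.084 -3.113
vertex -0.844 1.734 -3.679
endloop
endfacet
facet normal 0.007 -0.942 -0.335
outer loop
vertex 0.009 1.83 -3.93
vertex -0.844 1.734 -3.679
vertex -0.65 2.028 -4.501
endloop
endfacet
facet normal 0.456 -0.534 -0.712
outer loop
vertex 0.009 1.83 -3.93
vertex -0.65 2.028 -4.501
vertex 0.065 2.56 -4.442
endloop
endfacet
facet normal 0.932 -0.254 -0.260
outer loop
vertex 0.009 1.83 -3.93
vertex 0.065 2.56 -4.442
vertex 0.314 2.595 -3.584
endloop
endfacet
facet normal 0.777 -0.489 0.396
outer loop
vertex 0.009 1.83 -3.93
vertex 0.314 2.595 -3.584
vertex -0.248 2.084 -3.113
endloop
endfacet
facet normal -0.324 -0.613 0.721
outer loop
vertex -0.844 1.734 -3.679
vertex -0.248 2.084 -3.113
vertex -1.065 2.44 -3.178
endloop
endfacet
facet normal -0.645 -0.658 -0.388
outer loop
vertex -0.65 2.028 -4.501
vertex -0.844 1.734 -3.679
vertex -1.314 2.405 -4.036
endloop
endfacet
facet normal 0.080 0.002 -0.997
outer loop
vertex 0.065 2.56 -4.442
vertex -0.65 2.028 -4.501
vertex -0.752 2.916 -4.507
endloop
endfacet
facet normal 0.850 0.454 -0.265
outer loop
vertex 0.314 2.595 -3.584
vertex 0.065 2.56 -4.442
vertex -0.156 3.266 -3.941
endloop
endfacet
facet normal 0.600 0.074 0.797
outer loop
vertex -0.248 2.084 -3.113
vertex 0.314 2.595 -3.584
vertex -0.35 2.972 -3.119
endloop
endfacet
facet normal -0.816 -0.477 0.326
outer loop
vertex -0.54 -2.589 -0.45
vertex -1.383 -1.636 -1.165
vertex -0.512 -3.371 -1.525
endloop
endfacet
facet normal 0.578 -0.653 0.490
outer loop
vertex 0.663 -2.684 -1.995
vertex -0.54 -2.589 -0.45
vertex -0.512 -3.371 -1.525
endloop
endfacet
facet normal -0.816 -0.477 0.326
outer loop
vertex -0.512 -3.371 -1.525
vertex -1.383 -1.636 -1.165
vertex -1.355 -2.418 -2.241
endloop
endfacet
facet normal 0.021 -0.589 -0.808
outer loop
vertex -1.355 -2.418 -2.241
vertex 0.663 -2.684 -1.995
vertex -0.512 -3.371 -1.525
endloop
endfacet
facet normal -0.021 0.588 0.808
outer loop
vertex -0.54 -2.589 -0.45
vertex -0.208 -0.949 -1.635
vertex -1.383 -1.636 -1.165
endloop
endfacet
facet normal 0.577 -0.653 0.490
outer loop
vertex 0.635 -1.902 -0.919
vertex -0.54 -2.589 -0.45
vertex 0.663 -2.684 -1.995
endloop
endfacet
facet normal -0.021 0.588 0.808
outer loop
vertex 0.635 -1.902 -0.919
vertex -0.208 -0.949 -1.635
vertex -0.54 -2.589 -0.45
endloop
endfacet
facet normal -0.578 0.653 -0.490
outer loop
vertex -1.383 -1.636 -1.165
vertex -0.208 -0.949 -1.635
vertex -1.355 -2.418 -2.241
endloop
endfacet
facet normal 0.021 -0.588 -0.809
outer loop
vertex -0.18 -1.731 -2.71
vertex 0.663 -2.684 -1.995
vertex -1.355 -2.418 -2.241
endloop
endfacet
facet normal -0.577 0.653 -0.490
outer loop
vertex -1.355 -2.418 -2.241
vertex -0.208 -0.949 -1.635
vertex -0.18 -1.731 -2.71
endloop
endfacet
facet normal 0.816 0.477 -0.326
outer loop
vertex -0.18 -1.731 -2.71
vertex 0.635 -1.902 -0.919
vertex 0.663 -2.684 -1.995
endloop
endfacet
facet normal 0.816 0.477 -0.326
outer loop
vertex -0.208 -0.949 -1.635
vertex 0.635 -1.902 -0.919
vertex -0.18 -1.731 -2.71
endloop
endfacet
facet normal -0.556 0.682 0.474
outer loop
vertex 1.874 0.532 1.849
vertex 2.207 1.433 0.944
vertex 0.948 0.226 1.203
endloop
endfacet
facet normal -0.252 -0.683 0.685
outer loop
vertex 1.893 -0.933 0.396
vertex 1.874 0.532 1.849
vertex 0.948 0.226 1.203
endloop
endfacet
facet normal -0.556 0.682 0.476
outer loop
vertex 0.948 0.226 1.203
vertex 2.207 1.433 0.944
vertex 1.281 1.128 0.299
endloop
endfacet
facet normal -0.792 -0.261 -0.552
outer loop
vertex 1.281 1.128 0.299
vertex 1.893 -0.933 0.396
vertex 0.948 0.226 1.203
endloop
endfacet
facet normal 0.792 0.262 0.552
outer loop
vertex 1.874 0.532 1.849
vertex 3.152 0.274 0.137
vertex 2.207 1.433 0.944
endloop
endfacet
facet normal -0.252 -0.683 0.685
outer loop
vertex 2.819 -0.628 1.041
vertex 1.874 0.532 1.849
vertex 1.893 -0.933 0.396
endloop
endfacet
facet normal 0.792 0.261 0.552
outer loop
vertex 2.819 -0.628 1.041
vertex 3.152 0.274 0.137
vertex 1.874 0.532 1.849
endloop
endfacet
facet normal 0.252 0.683 -0.685
outer loop
vertex 2.207 1.433 0.944
vertex 3.152 0.274 0.137
vertex 1.281 1.128 0.299
endloop
endfacet
facet normal -0.792 -0.261 -0.552
outer loop
vertex 2.226 -0.032 -0.509
vertex 1.893 -0.933 0.396
vertex 1.281 1.128 0.299
endloop
endfacet
facet normal 0.252 0.683 -0.685
outer loop
vertex 1.281 1.128 0.299
vertex 3.152 0.274 0.137
vertex 2.226 -0.032 -0.509
endloop
endfacet
facet normal 0.556 -0.682 -0.475
outer loop
vertex 2.226 -0.032 -0.509
vertex 2.819 -0.628 1.041
vertex 1.893 -0.933 0.396
endloop
endfacet
facet normal 0.557 -0.682 -0.475
outer loop
vertex 3.152 0.274 0.137
vertex 2.819 -0.628 1.041
vertex 2.226 -0.032 -0.509
endloop
endfacet

endsolid


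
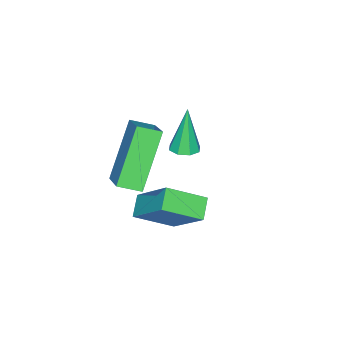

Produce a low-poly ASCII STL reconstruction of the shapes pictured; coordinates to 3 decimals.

solid 
facet normal 0.188 0.052 -0.981
outer loop
vertex -0.079 -3.917 1.514
vertex -0.471 -3.595 1.456
vertex 0.027 -3.543 1.554
endloop
endfacet
facet normal 0.860 -0.289 0.421
outer loop
vertex -0.079 -3.917 1.514
vertex 0.027 -3.543 1.554
vertex -0.789 -3.685 3.124
endloop
endfacet
facet normal 0.187 0.053 -0.981
outer loop
vertex 0.027 -3.543 1.554
vertex -0.471 -3.595 1.456
vertex -0.159 -3.2 1.537
endloop
endfacet
facet normal 0.778 0.444 0.445
outer loop
vertex 0.027 -3.543 1.554
vertex -0.159 -3.2 1.537
vertex -0.789 -3.685 3.124
endloop
endfacet
facet normal 0.187 0.054 -0.981
outer loop
vertex -0.159 -3.2 1.537
vertex -0.471 -3.595 1.456
vertex -0.527 -3.089 1.473
endloop
endfacet
facet normal 0.211 0.908 0.361
outer loop
vertex -0.159 -3.2 1.537
vertex -0.527 -3.089 1.473
vertex -0.789 -3.685 3.124
endloop
endfacet
facet normal 0.187 0.054 -0.981
outer loop
vertex -0.527 -3.089 1.473
vertex -0.471 -3.595 1.456
vertex -0.863 -3.274 1.399
endloop
endfacet
facet normal -0.507 0.833 0.220
outer loop
vertex -0.527 -3.089 1.473
vertex -0.863 -3.274 1.399
vertex -0.789 -3.685 3.124
endloop
endfacet
facet normal 0.187 0.055 -0.981
outer loop
vertex -0.863 -3.274 1.399
vertex -0.471 -3.595 1.456
vertex -0.969 -3.647 1.358
endloop
endfacet
facet normal -0.960 0.261 0.103
outer loop
vertex -0.863 -3.274 1.399
vertex -0.969 -3.647 1.358
vertex -0.789 -3.685 3.124
endloop
endfacet
facet normal 0.187 0.053 -0.981
outer loop
vertex -0.969 -3.647 1.358
vertex -0.471 -3.595 1.456
vertex -0.783 -3.99 1.375
endloop
endfacet
facet normal -0.878 -0.472 0.079
outer loop
vertex -0.969 -3.647 1.358
vertex -0.783 -3.99 1.375
vertex -0.789 -3.685 3.124
endloop
endfacet
facet normal 0.189 0.052 -0.981
outer loop
vertex -0.783 -3.99 1.375
vertex -0.471 -3.595 1.456
vertex -0.415 -4.102 1.44
endloop
endfacet
facet normal -0.313 -0.936 0.162
outer loop
vertex -0.783 -3.99 1.375
vertex -0.415 -4.102 1.44
vertex -0.789 -3.685 3.124
endloop
endfacet
facet normal 0.188 0.052 -0.981
outer loop
vertex -0.415 -4.102 1.44
vertex -0.471 -3.595 1.456
vertex -0.079 -3.917 1.514
endloop
endfacet
facet normal 0.407 -0.861 0.304
outer loop
vertex -0.415 -4.102 1.44
vertex -0.079 -3.917 1.514
vertex -0.789 -3.685 3.124
endloop
endfacet
facet normal -0.599 -0.059 0.798
outer loop
vertex 2.707 -3.268 5.006
vertex 2.304 -2.625 4.751
vertex 1.81 -4.122 4.27
endloop
endfacet
facet normal 0.503 -0.803 0.319
outer loop
vertex 3.116 -3.995 2.529
vertex 2.707 -3.268 5.006
vertex 1.81 -4.122 4.27
endloop
endfacet
facet normal -0.599 -0.059 0.798
outer loop
vertex 1.81 -4.122 4.27
vertex 2.304 -2.625 4.751
vertex 1.407 -3.479 4.015
endloop
endfacet
facet normal -0.623 -0.593 -0.510
outer loop
vertex 1.407 -3.479 4.015
vertex 3.116 -3.995 2.529
vertex 1.81 -4.122 4.27
endloop
endfacet
facet normal 0.623 0.593 0.510
outer loop
vertex 2.707 -3.268 5.006
vertex 3.61 -2.498 3.01
vertex 2.304 -2.625 4.751
endloop
endfacet
facet normal 0.503 -0.803 0.319
outer loop
vertex 4.013 -3.141 3.265
vertex 2.707 -3.268 5.006
vertex 3.116 -3.995 2.529
endloop
endfacet
facet normal 0.623 0.593 0.510
outer loop
vertex 4.013 -3.141 3.265
vertex 3.61 -2.498 3.01
vertex 2.707 -3.268 5.006
endloop
endfacet
facet normal -0.503 0.803 -0.319
outer loop
vertex 2.304 -2.625 4.751
vertex 3.61 -2.498 3.01
vertex 1.407 -3.479 4.015
endloop
endfacet
facet normal -0.623 -0.593 -0.510
outer loop
vertex 2.713 -3.352 2.274
vertex 3.116 -3.995 2.529
vertex 1.407 -3.479 4.015
endloop
endfacet
facet normal -0.503 0.803 -0.319
outer loop
vertex 1.407 -3.479 4.015
vertex 3.61 -2.498 3.01
vertex 2.713 -3.352 2.274
endloop
endfacet
facet normal 0.599 0.059 -0.798
outer loop
vertex 2.713 -3.352 2.274
vertex 4.013 -3.141 3.265
vertex 3.116 -3.995 2.529
endloop
endfacet
facet normal 0.599 0.059 -0.798
outer loop
vertex 3.61 -2.498 3.01
vertex 4.013 -3.141 3.265
vertex 2.713 -3.352 2.274
endloop
endfacet
facet normal -0.786 -0.301 0.540
outer loop
vertex 2.515 -2.389 2.399
vertex 1.692 -1.447 1.726
vertex 2.111 -3.677 1.091
endloop
endfacet
facet normal 0.579 -0.663 0.474
outer loop
vertex 2.748 -3.433 0.654
vertex 2.515 -2.389 2.399
vertex 2.111 -3.677 1.091
endloop
endfacet
facet normal -0.786 -0.301 0.540
outer loop
vertex 2.111 -3.677 1.091
vertex 1.692 -1.447 1.726
vertex 1.288 -2.735 0.418
endloop
endfacet
facet normal -0.215 -0.685 -0.696
outer loop
vertex 1.288 -2.735 0.418
vertex 2.748 -3.433 0.654
vertex 2.111 -3.677 1.091
endloop
endfacet
facet normal 0.215 0.685 0.696
outer loop
vertex 2.515 -2.389 2.399
vertex 2.329 -1.203 1.289
vertex 1.692 -1.447 1.726
endloop
endfacet
facet normal 0.579 -0.663 0.474
outer loop
vertex 3.152 -2.145 1.962
vertex 2.515 -2.389 2.399
vertex 2.748 -3.433 0.654
endloop
endfacet
facet normal 0.215 0.685 0.696
outer loop
vertex 3.152 -2.145 1.962
vertex 2.329 -1.203 1.289
vertex 2.515 -2.389 2.399
endloop
endfacet
facet normal -0.579 0.663 -0.474
outer loop
vertex 1.692 -1.447 1.726
vertex 2.329 -1.203 1.289
vertex 1.288 -2.735 0.418
endloop
endfacet
facet normal -0.215 -0.685 -0.696
outer loop
vertex 1.925 -2.491 -0.019
vertex 2.748 -3.433 0.654
vertex 1.288 -2.735 0.418
endloop
endfacet
facet normal -0.579 0.663 -0.474
outer loop
vertex 1.288 -2.735 0.418
vertex 2.329 -1.203 1.289
vertex 1.925 -2.491 -0.019
endloop
endfacet
facet normal 0.786 0.301 -0.540
outer loop
vertex 1.925 -2.491 -0.019
vertex 3.152 -2.145 1.962
vertex 2.748 -3.433 0.654
endloop
endfacet
facet normal 0.786 0.301 -0.540
outer loop
vertex 2.329 -1.203 1.289
vertex 3.152 -2.145 1.962
vertex 1.925 -2.491 -0.019
endloop
endfacet

endsolid


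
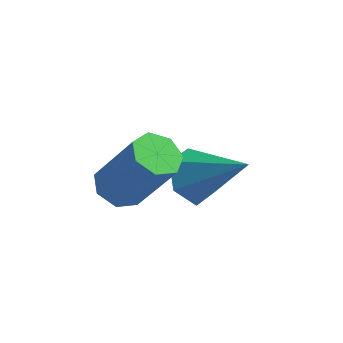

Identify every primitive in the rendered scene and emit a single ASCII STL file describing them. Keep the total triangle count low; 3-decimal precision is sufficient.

solid 
facet normal -0.541 0.034 -0.840
outer loop
vertex 0.255 -3.18 0.16
vertex -0.352 -3.033 0.557
vertex 0.134 -2.558 0.263
endloop
endfacet
facet normal 0.820 0.245 -0.518
outer loop
vertex 0.255 -3.18 0.16
vertex 0.134 -2.558 0.263
vertex 1.419 -3.255 1.967
endloop
endfacet
facet normal 0.820 0.246 -0.517
outer loop
vertex 1.419 -3.255 1.967
vertex 0.134 -2.558 0.263
vertex 1.297 -2.632 2.07
endloop
endfacet
facet normal 0.540 -0.033 0.841
outer loop
vertex 1.419 -3.255 1.967
vertex 1.297 -2.632 2.07
vertex 0.812 -3.107 2.363
endloop
endfacet
facet normal -0.542 0.034 -0.840
outer loop
vertex 0.134 -2.558 0.263
vertex -0.352 -3.033 0.557
vertex -0.353 -2.293 0.588
endloop
endfacet
facet normal 0.364 0.910 -0.197
outer loop
vertex 0.134 -2.558 0.263
vertex -0.353 -2.293 0.588
vertex 1.297 -2.632 2.07
endloop
endfacet
facet normal 0.364 0.911 -0.197
outer loop
vertex 1.297 -2.632 2.07
vertex -0.353 -2.293 0.588
vertex 0.811 -2.368 2.394
endloop
endfacet
facet normal 0.541 -0.035 0.840
outer loop
vertex 1.297 -2.632 2.07
vertex 0.811 -2.368 2.394
vertex 0.812 -3.107 2.363
endloop
endfacet
facet normal -0.541 0.034 -0.840
outer loop
vertex -0.353 -2.293 0.588
vertex -0.352 -3.033 0.557
vertex -0.839 -2.586 0.889
endloop
endfacet
facet normal -0.367 0.889 0.273
outer loop
vertex -0.353 -2.293 0.588
vertex -0.839 -2.586 0.889
vertex 0.811 -2.368 2.394
endloop
endfacet
facet normal -0.366 0.890 0.272
outer loop
vertex 0.811 -2.368 2.394
vertex -0.839 -2.586 0.889
vertex 0.324 -2.66 2.695
endloop
endfacet
facet normal 0.540 -0.035 0.841
outer loop
vertex 0.811 -2.368 2.394
vertex 0.324 -2.66 2.695
vertex 0.812 -3.107 2.363
endloop
endfacet
facet normal -0.541 0.034 -0.840
outer loop
vertex -0.839 -2.586 0.889
vertex -0.352 -3.033 0.557
vertex -0.958 -3.215 0.94
endloop
endfacet
facet normal -0.820 0.199 0.536
outer loop
vertex -0.839 -2.586 0.889
vertex -0.958 -3.215 0.94
vertex 0.324 -2.66 2.695
endloop
endfacet
facet normal -0.820 0.199 0.536
outer loop
vertex 0.324 -2.66 2.695
vertex -0.958 -3.215 0.94
vertex 0.205 -3.289 2.746
endloop
endfacet
facet normal 0.541 -0.034 0.841
outer loop
vertex 0.324 -2.66 2.695
vertex 0.205 -3.289 2.746
vertex 0.812 -3.107 2.363
endloop
endfacet
facet normal -0.541 0.035 -0.840
outer loop
vertex -0.958 -3.215 0.94
vertex -0.352 -3.033 0.557
vertex -0.621 -3.707 0.702
endloop
endfacet
facet normal -0.657 -0.642 0.397
outer loop
vertex -0.958 -3.215 0.94
vertex -0.621 -3.707 0.702
vertex 0.205 -3.289 2.746
endloop
endfacet
facet normal -0.657 -0.641 0.397
outer loop
vertex 0.205 -3.289 2.746
vertex -0.621 -3.707 0.702
vertex 0.542 -3.781 2.509
endloop
endfacet
facet normal 0.541 -0.035 0.841
outer loop
vertex 0.205 -3.289 2.746
vertex 0.542 -3.781 2.509
vertex 0.812 -3.107 2.363
endloop
endfacet
facet normal -0.541 0.035 -0.840
outer loop
vertex -0.621 -3.707 0.702
vertex -0.352 -3.033 0.557
vertex -0.081 -3.691 0.355
endloop
endfacet
facet normal 0.002 -0.999 -0.042
outer loop
vertex -0.621 -3.707 0.702
vertex -0.081 -3.691 0.355
vertex 0.542 -3.781 2.509
endloop
endfacet
facet normal 0.001 -0.999 -0.042
outer loop
vertex 0.542 -3.781 2.509
vertex -0.081 -3.691 0.355
vertex 1.083 -3.766 2.162
endloop
endfacet
facet normal 0.540 -0.034 0.841
outer loop
vertex 0.542 -3.781 2.509
vertex 1.083 -3.766 2.162
vertex 0.812 -3.107 2.363
endloop
endfacet
facet normal -0.541 0.035 -0.840
outer loop
vertex -0.081 -3.691 0.355
vertex -0.352 -3.033 0.557
vertex 0.255 -3.18 0.16
endloop
endfacet
facet normal 0.658 -0.604 -0.449
outer loop
vertex -0.081 -3.691 0.355
vertex 0.255 -3.18 0.16
vertex 1.083 -3.766 2.162
endloop
endfacet
facet normal 0.658 -0.604 -0.449
outer loop
vertex 1.083 -3.766 2.162
vertex 0.255 -3.18 0.16
vertex 1.419 -3.255 1.967
endloop
endfacet
facet normal 0.540 -0.034 0.841
outer loop
vertex 1.083 -3.766 2.162
vertex 1.419 -3.255 1.967
vertex 0.812 -3.107 2.363
endloop
endfacet
facet normal -0.810 0.028 -0.586
outer loop
vertex 0.868 -0.939 -1.461
vertex 0.456 -0.342 -0.863
vertex 0.979 -0.012 -1.571
endloop
endfacet
facet normal 0.832 -0.163 -0.530
outer loop
vertex 0.868 -0.939 -1.461
vertex 0.979 -0.012 -1.571
vertex 2.124 -0.398 0.343
endloop
endfacet
facet normal -0.810 0.026 -0.586
outer loop
vertex 0.979 -0.012 -1.571
vertex 0.456 -0.342 -0.863
vertex 0.566 0.585 -0.974
endloop
endfacet
facet normal 0.660 0.708 -0.252
outer loop
vertex 0.979 -0.012 -1.571
vertex 0.566 0.585 -0.974
vertex 2.124 -0.398 0.343
endloop
endfacet
facet normal -0.810 0.026 -0.586
outer loop
vertex 0.566 0.585 -0.974
vertex 0.456 -0.342 -0.863
vertex 0.043 0.254 -0.266
endloop
endfacet
facet normal 0.125 0.860 0.494
outer loop
vertex 0.566 0.585 -0.974
vertex 0.043 0.254 -0.266
vertex 2.124 -0.398 0.343
endloop
endfacet
facet normal -0.810 0.026 -0.586
outer loop
vertex 0.043 0.254 -0.266
vertex 0.456 -0.342 -0.863
vertex -0.067 -0.673 -0.156
endloop
endfacet
facet normal -0.237 0.142 0.961
outer loop
vertex 0.043 0.254 -0.266
vertex -0.067 -0.673 -0.156
vertex 2.124 -0.398 0.343
endloop
endfacet
facet normal -0.810 0.027 -0.586
outer loop
vertex -0.067 -0.673 -0.156
vertex 0.456 -0.342 -0.863
vertex 0.345 -1.269 -0.753
endloop
endfacet
facet normal -0.064 -0.728 0.683
outer loop
vertex -0.067 -0.673 -0.156
vertex 0.345 -1.269 -0.753
vertex 2.124 -0.398 0.343
endloop
endfacet
facet normal -0.810 0.028 -0.586
outer loop
vertex 0.345 -1.269 -0.753
vertex 0.456 -0.342 -0.863
vertex 0.868 -0.939 -1.461
endloop
endfacet
facet normal 0.470 -0.880 -0.063
outer loop
vertex 0.345 -1.269 -0.753
vertex 0.868 -0.939 -1.461
vertex 2.124 -0.398 0.343
endloop
endfacet

endsolid


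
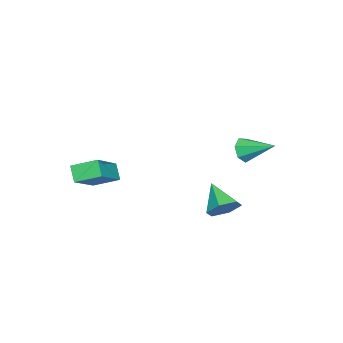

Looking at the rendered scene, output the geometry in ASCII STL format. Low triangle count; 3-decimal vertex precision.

solid 
facet normal -0.507 -0.452 0.734
outer loop
vertex 4.413 -1.558 -0.317
vertex 2.684 -1.583 -1.527
vertex 4.74 -2.646 -0.762
endloop
endfacet
facet normal 0.819 0.012 0.573
outer loop
vertex 5.176 -2.257 -1.393
vertex 4.413 -1.558 -0.317
vertex 4.74 -2.646 -0.762
endloop
endfacet
facet normal -0.507 -0.452 0.734
outer loop
vertex 4.74 -2.646 -0.762
vertex 2.684 -1.583 -1.527
vertex 3.011 -2.671 -1.972
endloop
endfacet
facet normal 0.268 -0.892 -0.365
outer loop
vertex 3.011 -2.671 -1.972
vertex 5.176 -2.257 -1.393
vertex 4.74 -2.646 -0.762
endloop
endfacet
facet normal -0.268 0.892 0.365
outer loop
vertex 4.413 -1.558 -0.317
vertex 3.12 -1.194 -2.158
vertex 2.684 -1.583 -1.527
endloop
endfacet
facet normal 0.819 0.012 0.573
outer loop
vertex 4.849 -1.169 -0.948
vertex 4.413 -1.558 -0.317
vertex 5.176 -2.257 -1.393
endloop
endfacet
facet normal -0.268 0.892 0.365
outer loop
vertex 4.849 -1.169 -0.948
vertex 3.12 -1.194 -2.158
vertex 4.413 -1.558 -0.317
endloop
endfacet
facet normal -0.819 -0.012 -0.573
outer loop
vertex 2.684 -1.583 -1.527
vertex 3.12 -1.194 -2.158
vertex 3.011 -2.671 -1.972
endloop
endfacet
facet normal 0.268 -0.892 -0.365
outer loop
vertex 3.447 -2.282 -2.603
vertex 5.176 -2.257 -1.393
vertex 3.011 -2.671 -1.972
endloop
endfacet
facet normal -0.819 -0.012 -0.573
outer loop
vertex 3.011 -2.671 -1.972
vertex 3.12 -1.194 -2.158
vertex 3.447 -2.282 -2.603
endloop
endfacet
facet normal 0.507 0.452 -0.734
outer loop
vertex 3.447 -2.282 -2.603
vertex 4.849 -1.169 -0.948
vertex 5.176 -2.257 -1.393
endloop
endfacet
facet normal 0.507 0.452 -0.734
outer loop
vertex 3.12 -1.194 -2.158
vertex 4.849 -1.169 -0.948
vertex 3.447 -2.282 -2.603
endloop
endfacet
facet normal 0.545 0.616 -0.568
outer loop
vertex 4.349 3.753 -1.692
vertex 3.788 3.75 -2.234
vertex 3.778 4.283 -1.665
endloop
endfacet
facet normal 0.140 0.101 0.985
outer loop
vertex 4.349 3.753 -1.692
vertex 3.778 4.283 -1.665
vertex 2.992 2.85 -1.406
endloop
endfacet
facet normal 0.546 0.616 -0.568
outer loop
vertex 3.778 4.283 -1.665
vertex 3.788 3.75 -2.234
vertex 3.217 4.281 -2.207
endloop
endfacet
facet normal -0.619 0.455 0.639
outer loop
vertex 3.778 4.283 -1.665
vertex 3.217 4.281 -2.207
vertex 2.992 2.85 -1.406
endloop
endfacet
facet normal 0.546 0.616 -0.567
outer loop
vertex 3.217 4.281 -2.207
vertex 3.788 3.75 -2.234
vertex 3.228 3.747 -2.777
endloop
endfacet
facet normal -0.990 0.095 -0.108
outer loop
vertex 3.217 4.281 -2.207
vertex 3.228 3.747 -2.777
vertex 2.992 2.85 -1.406
endloop
endfacet
facet normal 0.546 0.616 -0.567
outer loop
vertex 3.228 3.747 -2.777
vertex 3.788 3.75 -2.234
vertex 3.799 3.217 -2.803
endloop
endfacet
facet normal -0.598 -0.620 -0.508
outer loop
vertex 3.228 3.747 -2.777
vertex 3.799 3.217 -2.803
vertex 2.992 2.85 -1.406
endloop
endfacet
facet normal 0.545 0.617 -0.568
outer loop
vertex 3.799 3.217 -2.803
vertex 3.788 3.75 -2.234
vertex 4.36 3.22 -2.261
endloop
endfacet
facet normal 0.162 -0.973 -0.162
outer loop
vertex 3.799 3.217 -2.803
vertex 4.36 3.22 -2.261
vertex 2.992 2.85 -1.406
endloop
endfacet
facet normal 0.545 0.617 -0.568
outer loop
vertex 4.36 3.22 -2.261
vertex 3.788 3.75 -2.234
vertex 4.349 3.753 -1.692
endloop
endfacet
facet normal 0.531 -0.613 0.585
outer loop
vertex 4.36 3.22 -2.261
vertex 4.349 3.753 -1.692
vertex 2.992 2.85 -1.406
endloop
endfacet
facet normal -0.080 -0.901 -0.427
outer loop
vertex -0.24 2.543 -1.091
vertex -0.714 2.78 -1.502
vertex -0.05 2.765 -1.594
endloop
endfacet
facet normal 0.909 0.123 0.398
outer loop
vertex -0.24 2.543 -1.091
vertex -0.05 2.765 -1.594
vertex -0.586 4.22 -0.818
endloop
endfacet
facet normal -0.080 -0.900 -0.428
outer loop
vertex -0.05 2.765 -1.594
vertex -0.714 2.78 -1.502
vertex -0.36 2.998 -2.027
endloop
endfacet
facet normal 0.816 0.476 -0.328
outer loop
vertex -0.05 2.765 -1.594
vertex -0.36 2.998 -2.027
vertex -0.586 4.22 -0.818
endloop
endfacet
facet normal -0.080 -0.900 -0.428
outer loop
vertex -0.36 2.998 -2.027
vertex -0.714 2.78 -1.502
vertex -0.936 3.067 -2.065
endloop
endfacet
facet normal 0.131 0.709 -0.693
outer loop
vertex -0.36 2.998 -2.027
vertex -0.936 3.067 -2.065
vertex -0.586 4.22 -0.818
endloop
endfacet
facet normal -0.078 -0.900 -0.428
outer loop
vertex -0.936 3.067 -2.065
vertex -0.714 2.78 -1.502
vertex -1.345 2.919 -1.679
endloop
endfacet
facet normal -0.633 0.649 -0.422
outer loop
vertex -0.936 3.067 -2.065
vertex -1.345 2.919 -1.679
vertex -0.586 4.22 -0.818
endloop
endfacet
facet normal -0.079 -0.901 -0.427
outer loop
vertex -1.345 2.919 -1.679
vertex -0.714 2.78 -1.502
vertex -1.278 2.667 -1.159
endloop
endfacet
facet normal -0.898 0.339 0.280
outer loop
vertex -1.345 2.919 -1.679
vertex -1.278 2.667 -1.159
vertex -0.586 4.22 -0.818
endloop
endfacet
facet normal -0.080 -0.900 -0.428
outer loop
vertex -1.278 2.667 -1.159
vertex -0.714 2.78 -1.502
vertex -0.787 2.499 -0.898
endloop
endfacet
facet normal -0.466 0.013 0.885
outer loop
vertex -1.278 2.667 -1.159
vertex -0.787 2.499 -0.898
vertex -0.586 4.22 -0.818
endloop
endfacet
facet normal -0.079 -0.900 -0.428
outer loop
vertex -0.787 2.499 -0.898
vertex -0.714 2.78 -1.502
vertex -0.24 2.543 -1.091
endloop
endfacet
facet normal 0.338 -0.083 0.938
outer loop
vertex -0.787 2.499 -0.898
vertex -0.24 2.543 -1.091
vertex -0.586 4.22 -0.818
endloop
endfacet

endsolid


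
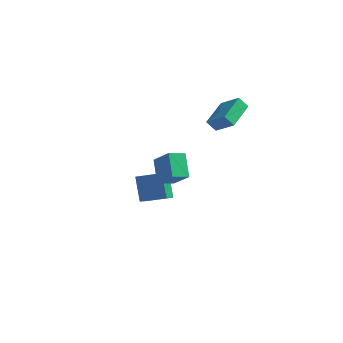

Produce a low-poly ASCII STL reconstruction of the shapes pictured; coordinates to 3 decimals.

solid 
facet normal -0.769 0.208 -0.604
outer loop
vertex 1.335 2.94 2.037
vertex 1.488 4.83 2.492
vertex 1.867 3.05 1.397
endloop
endfacet
facet normal -0.079 -0.969 -0.232
outer loop
vertex 3.052 2.73 2.328
vertex 1.335 2.94 2.037
vertex 1.867 3.05 1.397
endloop
endfacet
facet normal -0.769 0.208 -0.605
outer loop
vertex 1.867 3.05 1.397
vertex 1.488 4.83 2.492
vertex 2.021 4.94 1.852
endloop
endfacet
facet normal 0.634 0.132 -0.762
outer loop
vertex 2.021 4.94 1.852
vertex 3.052 2.73 2.328
vertex 1.867 3.05 1.397
endloop
endfacet
facet normal -0.634 -0.132 0.762
outer loop
vertex 1.335 2.94 2.037
vertex 2.673 4.51 3.423
vertex 1.488 4.83 2.492
endloop
endfacet
facet normal -0.079 -0.969 -0.233
outer loop
vertex 2.519 2.62 2.968
vertex 1.335 2.94 2.037
vertex 3.052 2.73 2.328
endloop
endfacet
facet normal -0.634 -0.132 0.762
outer loop
vertex 2.519 2.62 2.968
vertex 2.673 4.51 3.423
vertex 1.335 2.94 2.037
endloop
endfacet
facet normal 0.079 0.969 0.232
outer loop
vertex 1.488 4.83 2.492
vertex 2.673 4.51 3.423
vertex 2.021 4.94 1.852
endloop
endfacet
facet normal 0.635 0.132 -0.762
outer loop
vertex 3.205 4.62 2.783
vertex 3.052 2.73 2.328
vertex 2.021 4.94 1.852
endloop
endfacet
facet normal 0.079 0.969 0.232
outer loop
vertex 2.021 4.94 1.852
vertex 2.673 4.51 3.423
vertex 3.205 4.62 2.783
endloop
endfacet
facet normal 0.769 -0.208 0.605
outer loop
vertex 3.205 4.62 2.783
vertex 2.519 2.62 2.968
vertex 3.052 2.73 2.328
endloop
endfacet
facet normal 0.769 -0.208 0.604
outer loop
vertex 2.673 4.51 3.423
vertex 2.519 2.62 2.968
vertex 3.205 4.62 2.783
endloop
endfacet
facet normal -0.930 -0.177 -0.322
outer loop
vertex -1.422 -0.159 -3.36
vertex -2.053 0.71 -2.016
vertex -1.395 0.786 -3.959
endloop
endfacet
facet normal 0.367 -0.506 -0.781
outer loop
vertex 0.093 1.07 -3.444
vertex -1.422 -0.159 -3.36
vertex -1.395 0.786 -3.959
endloop
endfacet
facet normal -0.930 -0.178 -0.322
outer loop
vertex -1.395 0.786 -3.959
vertex -2.053 0.71 -2.016
vertex -2.026 1.656 -2.616
endloop
endfacet
facet normal 0.024 0.844 -0.535
outer loop
vertex -2.026 1.656 -2.616
vertex 0.093 1.07 -3.444
vertex -1.395 0.786 -3.959
endloop
endfacet
facet normal -0.024 -0.845 0.535
outer loop
vertex -1.422 -0.159 -3.36
vertex -0.565 0.994 -1.501
vertex -2.053 0.71 -2.016
endloop
endfacet
facet normal 0.367 -0.506 -0.781
outer loop
vertex 0.066 0.124 -2.844
vertex -1.422 -0.159 -3.36
vertex 0.093 1.07 -3.444
endloop
endfacet
facet normal -0.025 -0.844 0.535
outer loop
vertex 0.066 0.124 -2.844
vertex -0.565 0.994 -1.501
vertex -1.422 -0.159 -3.36
endloop
endfacet
facet normal -0.367 0.506 0.781
outer loop
vertex -2.053 0.71 -2.016
vertex -0.565 0.994 -1.501
vertex -2.026 1.656 -2.616
endloop
endfacet
facet normal 0.025 0.845 -0.535
outer loop
vertex -0.538 1.939 -2.1
vertex 0.093 1.07 -3.444
vertex -2.026 1.656 -2.616
endloop
endfacet
facet normal -0.367 0.505 0.781
outer loop
vertex -2.026 1.656 -2.616
vertex -0.565 0.994 -1.501
vertex -0.538 1.939 -2.1
endloop
endfacet
facet normal 0.930 0.178 0.322
outer loop
vertex -0.538 1.939 -2.1
vertex 0.066 0.124 -2.844
vertex 0.093 1.07 -3.444
endloop
endfacet
facet normal 0.930 0.178 0.322
outer loop
vertex -0.565 0.994 -1.501
vertex 0.066 0.124 -2.844
vertex -0.538 1.939 -2.1
endloop
endfacet
facet normal -0.661 0.287 -0.693
outer loop
vertex 0.562 -2.837 2.418
vertex 1.211 -2.118 2.097
vertex 1.191 -3.862 1.394
endloop
endfacet
facet normal -0.636 -0.705 0.315
outer loop
vertex 2.249 -4.322 2.503
vertex 0.562 -2.837 2.418
vertex 1.191 -3.862 1.394
endloop
endfacet
facet normal -0.661 0.287 -0.694
outer loop
vertex 1.191 -3.862 1.394
vertex 1.211 -2.118 2.097
vertex 1.84 -3.144 1.073
endloop
endfacet
facet normal 0.397 -0.649 -0.648
outer loop
vertex 1.84 -3.144 1.073
vertex 2.249 -4.322 2.503
vertex 1.191 -3.862 1.394
endloop
endfacet
facet normal -0.398 0.649 0.649
outer loop
vertex 0.562 -2.837 2.418
vertex 2.269 -2.578 3.206
vertex 1.211 -2.118 2.097
endloop
endfacet
facet normal -0.636 -0.704 0.315
outer loop
vertex 1.62 -3.296 3.527
vertex 0.562 -2.837 2.418
vertex 2.249 -4.322 2.503
endloop
endfacet
facet normal -0.398 0.649 0.648
outer loop
vertex 1.62 -3.296 3.527
vertex 2.269 -2.578 3.206
vertex 0.562 -2.837 2.418
endloop
endfacet
facet normal 0.636 0.704 -0.315
outer loop
vertex 1.211 -2.118 2.097
vertex 2.269 -2.578 3.206
vertex 1.84 -3.144 1.073
endloop
endfacet
facet normal 0.398 -0.649 -0.648
outer loop
vertex 2.898 -3.603 2.182
vertex 2.249 -4.322 2.503
vertex 1.84 -3.144 1.073
endloop
endfacet
facet normal 0.636 0.705 -0.315
outer loop
vertex 1.84 -3.144 1.073
vertex 2.269 -2.578 3.206
vertex 2.898 -3.603 2.182
endloop
endfacet
facet normal 0.661 -0.287 0.693
outer loop
vertex 2.898 -3.603 2.182
vertex 1.62 -3.296 3.527
vertex 2.249 -4.322 2.503
endloop
endfacet
facet normal 0.661 -0.287 0.693
outer loop
vertex 2.269 -2.578 3.206
vertex 1.62 -3.296 3.527
vertex 2.898 -3.603 2.182
endloop
endfacet

endsolid
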